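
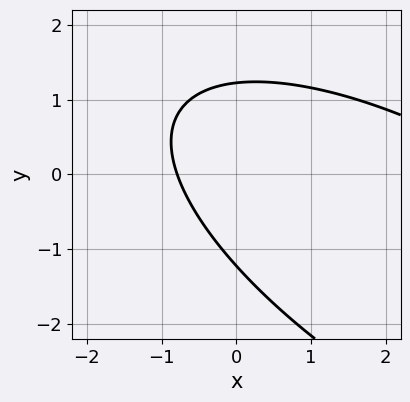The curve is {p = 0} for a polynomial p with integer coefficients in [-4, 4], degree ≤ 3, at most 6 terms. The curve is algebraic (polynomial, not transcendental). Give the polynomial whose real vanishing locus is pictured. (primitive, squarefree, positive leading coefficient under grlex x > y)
x^2 + 2*x*y + 2*y^2 - 3*x - 3

The degree is 2 — no degree-1 curve has this shape.
The integer polynomial consistent with all of this is the stated p.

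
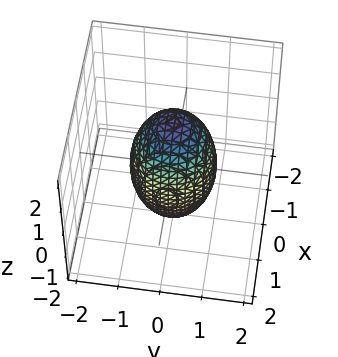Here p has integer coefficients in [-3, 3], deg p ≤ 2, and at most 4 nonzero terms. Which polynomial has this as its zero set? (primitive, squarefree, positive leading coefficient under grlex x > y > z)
3*x^2 + 3*y^2 + z^2 - 3

Degree: a closed, bounded, convex surface; a quadric, so deg p = 2.
Symmetries: mirror symmetry z ↦ −z ⇒ only even powers of z; rotational symmetry about the z-axis ⇒ p depends on x, y only through x² + y².
Against the integer gridlines: among the integer gridlines, it crosses the x-axis at x ∈ {-1, 1}; a circular section at z = 1 has radius between 0 and 1.
Together with the visible shape, these determine p as stated. Check: (0, -1, 0) on the y-axis lies on the surface, and p(0, -1, 0) = 0. ✓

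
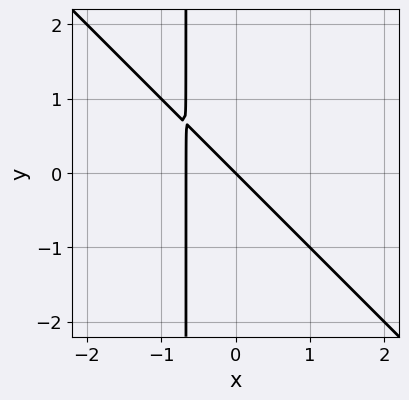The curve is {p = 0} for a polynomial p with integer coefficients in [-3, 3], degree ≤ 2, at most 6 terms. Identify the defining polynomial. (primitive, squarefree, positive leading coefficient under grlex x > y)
3*x^2 + 3*x*y + 2*x + 2*y

The degree is 2 — no degree-1 curve has this shape.
Reading off the gridlines: one y-axis crossing is at y = 0; it crosses the x-axis at the gridline x = 0.
These observations pin down the coefficients.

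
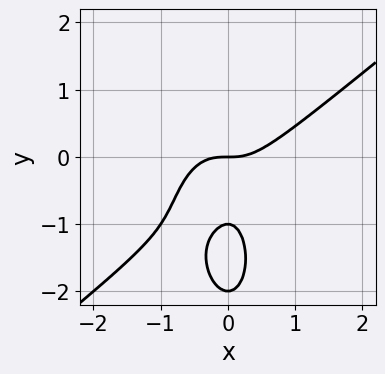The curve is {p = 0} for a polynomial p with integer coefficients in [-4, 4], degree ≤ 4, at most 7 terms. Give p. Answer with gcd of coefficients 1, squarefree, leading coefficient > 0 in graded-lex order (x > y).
(a) The degree is 3 — no degree-2 curve has this shape.
(b) From the visible intercepts: among the integer gridlines, it crosses the y-axis at y ∈ {-2, -1, 0}; it crosses the x-axis at the gridline x = 0.
(c) Assembling these constraints gives the stated polynomial.

3*x^3 - 3*x^2*y - y^3 - 3*y^2 - 2*y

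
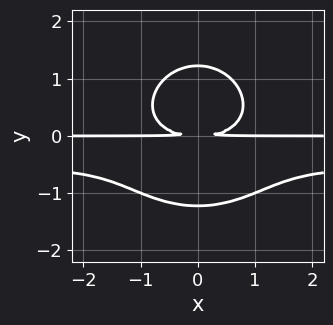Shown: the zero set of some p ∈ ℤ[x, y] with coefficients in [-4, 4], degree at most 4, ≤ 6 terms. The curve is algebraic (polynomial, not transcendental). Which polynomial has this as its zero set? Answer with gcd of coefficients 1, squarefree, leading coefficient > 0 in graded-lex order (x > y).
(a) Degree: a generic line meets the curve in up to 4 points, so deg p = 4.
(b) Symmetries: the x ↦ −x reflection is a symmetry, so x appears only in even powers.
(c) From the visible intercepts: the visible x-axis segment lies entirely on the curve.
(d) Putting this together gives p.

2*x^2*y^2 + 2*y^4 + x^2*y - 3*y^2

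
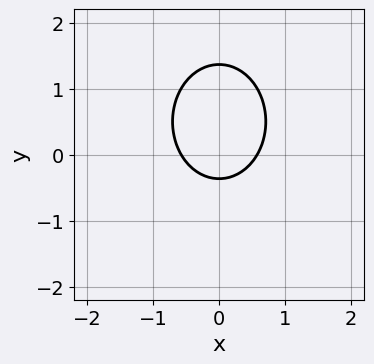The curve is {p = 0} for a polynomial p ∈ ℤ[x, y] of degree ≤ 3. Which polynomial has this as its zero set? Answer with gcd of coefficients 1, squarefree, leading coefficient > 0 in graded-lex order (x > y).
3*x^2 + 2*y^2 - 2*y - 1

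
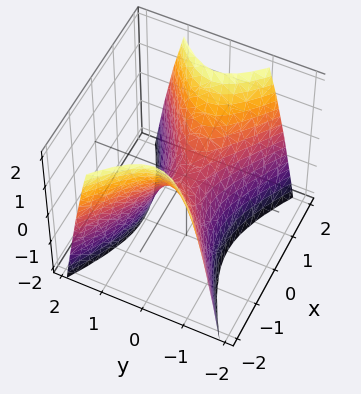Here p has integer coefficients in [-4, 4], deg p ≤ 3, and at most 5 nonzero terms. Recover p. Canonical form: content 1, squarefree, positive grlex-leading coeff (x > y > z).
First, the degree is 2 — a hyperbolic paraboloid; a quadric.
Next, symmetries: it's symmetric under x → −x, forcing even powers of x; mirror symmetry y ↦ −y ⇒ only even powers of y.
Next, observable constraints: it meets the y-axis at y = 0 (among the integer gridlines); one z-axis crossing is at z = 0; one x-axis crossing is at x = 0.
Finally, fitting integer coefficients to these (and the overall shape) gives p.

x^2 - 2*y^2 - z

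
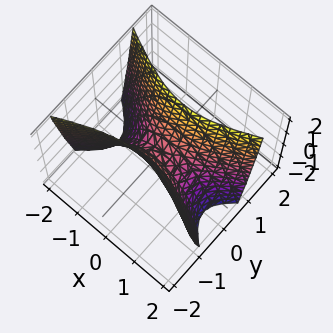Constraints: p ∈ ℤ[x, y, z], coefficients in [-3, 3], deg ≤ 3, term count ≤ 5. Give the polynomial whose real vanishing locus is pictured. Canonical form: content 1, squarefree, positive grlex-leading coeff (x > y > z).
x^2 - 3*y^2 + z

First, deg p = 2.
Next, symmetries: it's symmetric under y → −y, forcing even powers of y; the x ↦ −x reflection is a symmetry, so x appears only in even powers.
Next, from the visible intercepts: it crosses the y-axis at the gridline y = 0; it crosses the x-axis at the gridline x = 0; one z-axis crossing is at z = 0.
Finally, these observations pin down the coefficients.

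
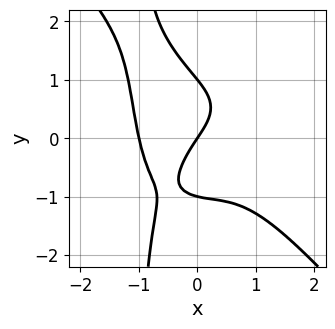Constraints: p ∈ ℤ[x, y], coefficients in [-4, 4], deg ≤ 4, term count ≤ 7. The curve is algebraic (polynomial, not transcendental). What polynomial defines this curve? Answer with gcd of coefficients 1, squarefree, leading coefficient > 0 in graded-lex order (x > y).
First, deg p = 4. A generic line meets the curve in up to 4 points.
Then, reading off the gridlines: among the integer gridlines, it crosses the y-axis at y ∈ {-1, 0, 1}; the x-axis gridline crossings are at x ∈ {-1, 0}.
Finally, putting this together gives p.

3*x^4 + 2*x*y^3 + 2*y^3 + 3*x - 2*y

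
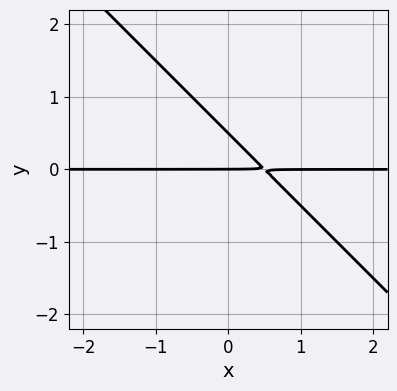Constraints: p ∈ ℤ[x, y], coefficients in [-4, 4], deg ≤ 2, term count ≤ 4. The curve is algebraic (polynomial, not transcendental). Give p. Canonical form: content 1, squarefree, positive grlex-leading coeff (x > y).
2*x*y + 2*y^2 - y

First, the degree is 2 — a generic line meets the curve in up to 2 points.
Then, observable constraints: it crosses the y-axis at the gridline y = 0; every point of the x-axis in the box is on the curve.
Finally, the integer polynomial consistent with all of this is the stated p.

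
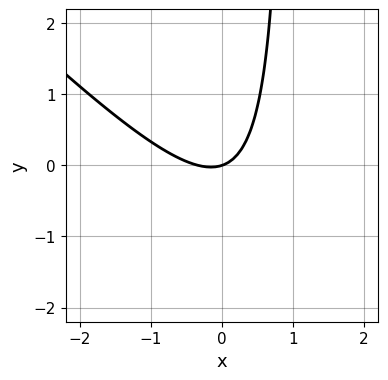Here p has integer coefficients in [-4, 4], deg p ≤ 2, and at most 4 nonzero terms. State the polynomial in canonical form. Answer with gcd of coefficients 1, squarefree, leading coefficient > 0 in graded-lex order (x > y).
3*x^2 + 3*x*y + x - 3*y

1. Degree: the shape is more complex than any degree-1 curve, so deg p = 2.
2. Checking where it meets the axes: one y-axis crossing is at y = 0; it meets the x-axis at x = 0 (among the integer gridlines).
3. Putting this together gives p.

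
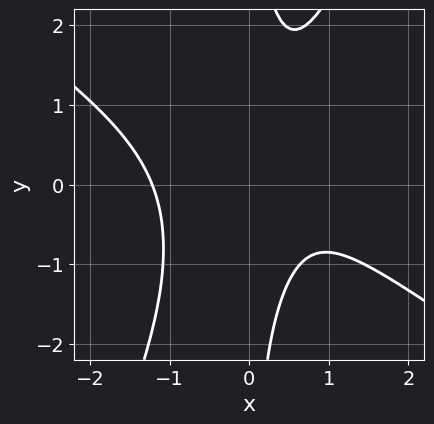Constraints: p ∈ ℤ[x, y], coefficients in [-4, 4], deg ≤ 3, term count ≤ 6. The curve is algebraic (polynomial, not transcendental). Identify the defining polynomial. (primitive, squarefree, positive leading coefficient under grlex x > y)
3*x^3 + 3*x^2*y - 2*x*y^2 - 2*x + 3

deg p = 3.
From the axis intercepts and sections: no y-intercept at any integer in the box.
Together with the visible shape, these determine p as stated.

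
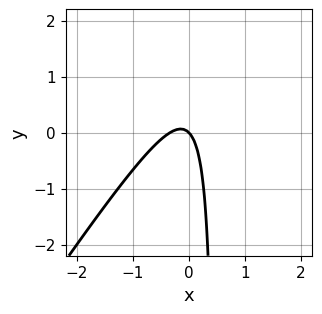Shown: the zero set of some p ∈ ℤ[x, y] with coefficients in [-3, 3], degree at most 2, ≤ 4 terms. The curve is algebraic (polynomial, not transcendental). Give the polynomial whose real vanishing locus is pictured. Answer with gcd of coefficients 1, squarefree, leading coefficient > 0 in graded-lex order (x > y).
First, the degree is 2 — a generic line meets the curve in up to 2 points.
Then, reading off the gridlines: it meets the y-axis at y = 0 (among the integer gridlines); one x-axis crossing is at x = 0.
Finally, matching integer coefficients to the picture gives p.

3*x^2 - 2*x*y + x + y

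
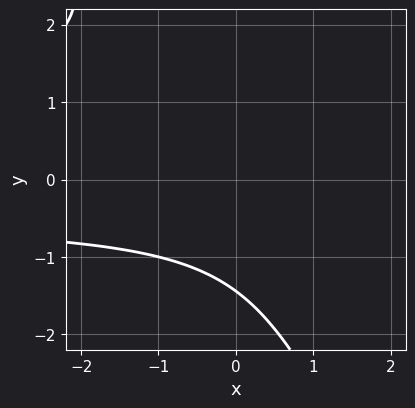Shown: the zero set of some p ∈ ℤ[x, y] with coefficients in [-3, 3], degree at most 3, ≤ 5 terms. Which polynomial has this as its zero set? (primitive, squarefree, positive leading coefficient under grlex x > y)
2*x*y^2 + y^3 - x*y - x + 3

1. The degree is 3 — a generic line meets the curve in up to 3 points.
2. Observable constraints: no x-intercept at any integer in the box.
3. Matching integer coefficients to the picture gives p.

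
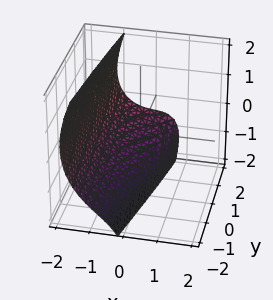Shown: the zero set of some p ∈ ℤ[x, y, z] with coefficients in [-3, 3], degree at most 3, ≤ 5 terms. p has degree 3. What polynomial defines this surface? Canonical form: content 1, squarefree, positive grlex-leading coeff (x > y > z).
x^3 + x*z^2 - y + 2*z + 3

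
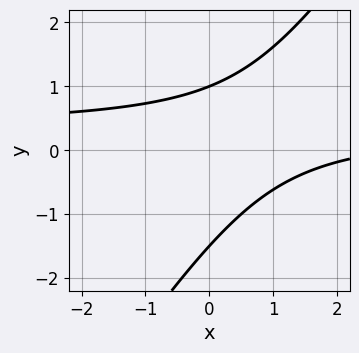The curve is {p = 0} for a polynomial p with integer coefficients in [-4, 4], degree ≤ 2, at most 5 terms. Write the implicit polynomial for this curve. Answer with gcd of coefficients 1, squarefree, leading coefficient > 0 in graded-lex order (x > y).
3*x*y - 2*y^2 - x - y + 3

Degree: a generic line meets the curve in up to 2 points, so deg p = 2.
Against the integer gridlines: it meets the y-axis at y = 1 (among the integer gridlines); no x-intercept at any integer in the box.
Together with the visible shape, these determine p as stated.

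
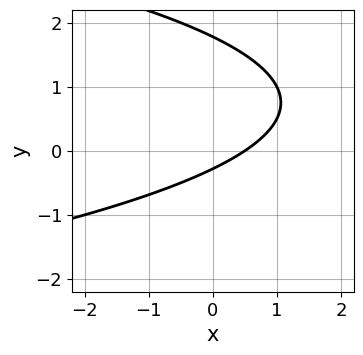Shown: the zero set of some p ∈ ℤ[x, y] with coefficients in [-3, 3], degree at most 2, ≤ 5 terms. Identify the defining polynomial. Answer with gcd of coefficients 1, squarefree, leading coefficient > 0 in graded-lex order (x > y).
2*y^2 + 2*x - 3*y - 1

The degree is 2 — no degree-1 curve has this shape.
Putting this together gives p.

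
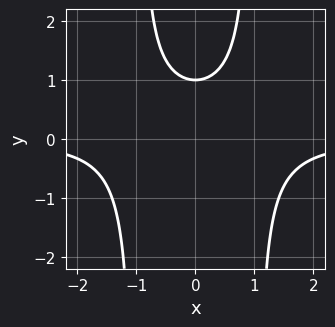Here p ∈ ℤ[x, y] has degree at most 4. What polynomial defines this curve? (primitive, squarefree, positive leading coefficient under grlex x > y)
x^2*y - y + 1

First, the degree is 3 — a generic line meets the curve in up to 3 points.
Then, symmetries: mirror symmetry x ↦ −x ⇒ only even powers of x.
Next, reading off the gridlines: the curve avoids every integer x-axis point in the box; it crosses the y-axis at the gridline y = 1.
Finally, together with the visible shape, these determine p as stated.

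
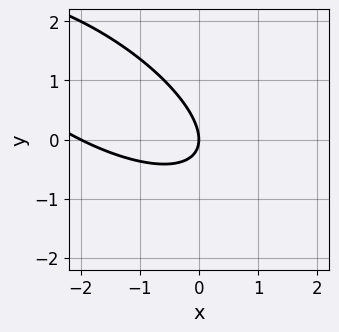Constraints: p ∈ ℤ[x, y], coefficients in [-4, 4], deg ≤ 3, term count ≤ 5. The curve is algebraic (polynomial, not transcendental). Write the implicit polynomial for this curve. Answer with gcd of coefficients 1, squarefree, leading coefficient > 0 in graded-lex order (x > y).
First, the degree is 2 — no degree-1 curve has this shape.
Next, observable constraints: among the integer gridlines, it crosses the x-axis at x ∈ {-2, 0}; it meets the y-axis at y = 0 (among the integer gridlines).
Finally, matching integer coefficients to the picture gives p.

x^2 + 2*x*y + 2*y^2 + 2*x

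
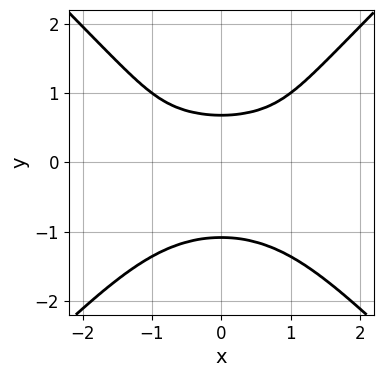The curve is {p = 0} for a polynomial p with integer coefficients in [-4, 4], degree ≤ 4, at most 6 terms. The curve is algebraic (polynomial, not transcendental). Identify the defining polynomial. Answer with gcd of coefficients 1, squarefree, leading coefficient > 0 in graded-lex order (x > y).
3*x^2*y^2 - 3*y^4 - 2*y + 2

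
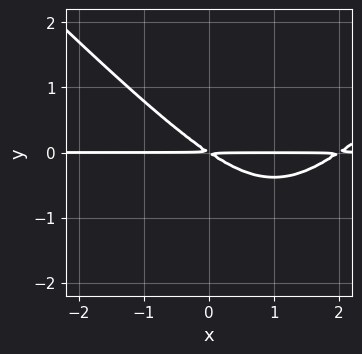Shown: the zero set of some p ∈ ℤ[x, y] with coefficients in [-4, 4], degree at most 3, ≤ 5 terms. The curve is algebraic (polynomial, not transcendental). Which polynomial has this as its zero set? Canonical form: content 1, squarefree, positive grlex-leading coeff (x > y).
First, degree: a generic line meets the curve in up to 3 points, so deg p = 3.
Next, reading off the gridlines: the visible x-axis segment lies entirely on the curve.
Finally, solving for integer coefficients yields p as stated.

x^2*y - y^3 - 2*x*y - 3*y^2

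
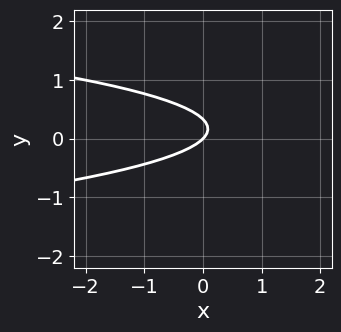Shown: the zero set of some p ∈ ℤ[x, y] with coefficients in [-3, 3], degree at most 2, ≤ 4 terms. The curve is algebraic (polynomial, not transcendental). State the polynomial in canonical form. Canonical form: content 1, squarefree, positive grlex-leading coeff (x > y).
3*y^2 + x - y

Degree: the shape is more complex than any degree-1 curve, so deg p = 2.
Reading off the gridlines: one y-axis crossing is at y = 0; one x-axis crossing is at x = 0.
Together with the visible shape, these determine p as stated.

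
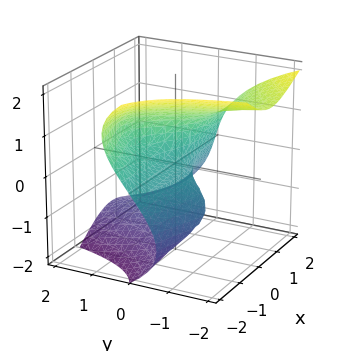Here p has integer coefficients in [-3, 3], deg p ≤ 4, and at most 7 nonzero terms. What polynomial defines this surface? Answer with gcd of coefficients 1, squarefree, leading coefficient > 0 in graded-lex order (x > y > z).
2*x^2*y + 2*z^3 + 3*x*z + 2*y - 3*z

First, deg p = 3. No degree-2 surface has this shape.
Next, checking where it meets the axes: it meets the z-axis at z = 0 (among the integer gridlines); the visible x-axis segment lies entirely on the surface; it crosses the y-axis at the gridline y = 0.
Finally, these observations pin down the coefficients.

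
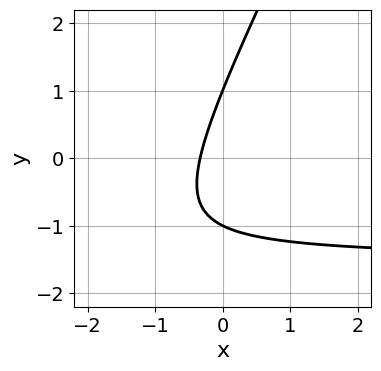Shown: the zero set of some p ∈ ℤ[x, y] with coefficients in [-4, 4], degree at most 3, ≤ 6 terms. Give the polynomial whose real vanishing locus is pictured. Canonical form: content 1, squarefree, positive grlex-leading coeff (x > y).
First, the degree is 2 — a generic line meets the curve in up to 2 points.
Then, against the integer gridlines: among the integer gridlines, it crosses the y-axis at y ∈ {-1, 1}.
Finally, the integer polynomial consistent with all of this is the stated p.

2*x*y - y^2 + 3*x + 1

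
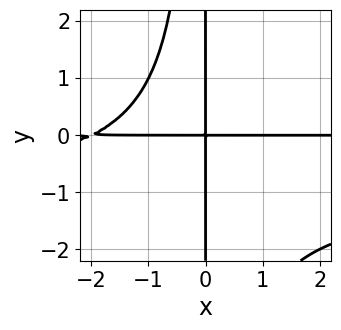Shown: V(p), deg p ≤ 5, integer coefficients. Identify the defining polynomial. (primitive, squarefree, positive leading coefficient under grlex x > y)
x^2*y^2 + x^2*y + 2*x*y

(a) The degree is 4 — no degree-3 curve has this shape.
(b) From the visible intercepts: every point of the y-axis in the box is on the curve; every point of the x-axis in the box is on the curve.
(c) The integer polynomial consistent with all of this is the stated p.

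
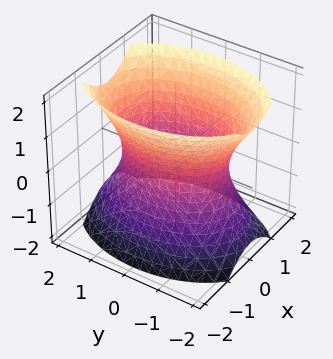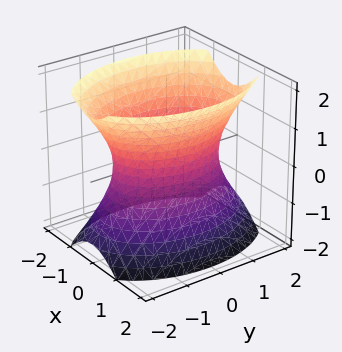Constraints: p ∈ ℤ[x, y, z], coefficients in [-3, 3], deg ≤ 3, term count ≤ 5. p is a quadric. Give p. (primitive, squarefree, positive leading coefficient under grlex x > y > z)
First, deg p = 2. One connected sheet with a waist; a quadric.
Next, symmetries: it's symmetric under y → −y, forcing even powers of y; mirror symmetry z ↦ −z ⇒ only even powers of z; mirror symmetry x ↦ −x ⇒ only even powers of x.
Then, observable constraints: the surface avoids every integer z-axis point in the box; the x-axis gridline crossings are at x ∈ {-1, 1}.
Finally, solving for integer coefficients yields p as stated.

2*x^2 + y^2 - z^2 - 2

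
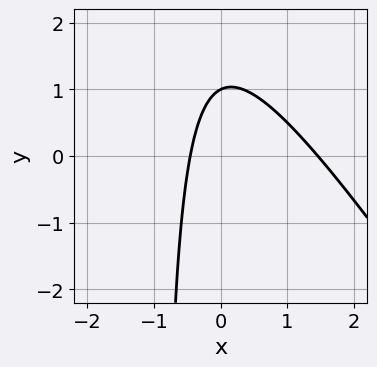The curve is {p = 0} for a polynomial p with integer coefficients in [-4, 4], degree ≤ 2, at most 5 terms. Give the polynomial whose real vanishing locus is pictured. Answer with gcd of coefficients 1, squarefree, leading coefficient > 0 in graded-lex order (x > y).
3*x^2 + 2*x*y - 3*x + 2*y - 2

First, the degree is 2 — the shape is more complex than any degree-1 curve.
Next, against the integer gridlines: it meets the y-axis at y = 1 (among the integer gridlines).
Finally, together with the visible shape, these determine p as stated.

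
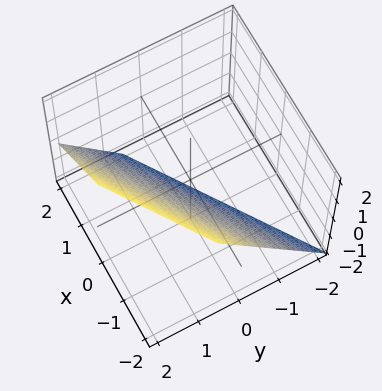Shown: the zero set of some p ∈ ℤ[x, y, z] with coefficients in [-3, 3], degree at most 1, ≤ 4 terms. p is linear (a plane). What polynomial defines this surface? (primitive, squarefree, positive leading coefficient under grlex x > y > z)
2*x - 3*y + 2*z + 2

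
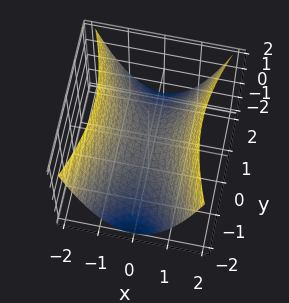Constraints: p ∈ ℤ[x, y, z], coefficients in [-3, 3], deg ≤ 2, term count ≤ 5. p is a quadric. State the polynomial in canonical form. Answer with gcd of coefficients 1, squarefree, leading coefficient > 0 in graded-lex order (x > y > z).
First, deg p = 2.
Next, symmetries: the x ↦ −x reflection is a symmetry, so x appears only in even powers; mirror symmetry y ↦ −y ⇒ only even powers of y.
Then, from the axis intercepts and sections: one z-axis crossing is at z = 0; it meets the x-axis at x = 0 (among the integer gridlines); one y-axis crossing is at y = 0.
Finally, putting this together gives p.

3*x^2 - y^2 - 3*z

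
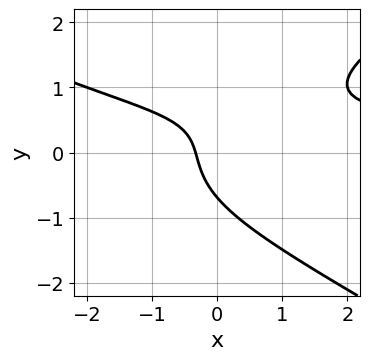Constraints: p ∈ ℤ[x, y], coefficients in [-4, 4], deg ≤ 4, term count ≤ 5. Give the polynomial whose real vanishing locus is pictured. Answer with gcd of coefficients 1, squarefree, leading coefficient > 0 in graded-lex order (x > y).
Degree: a generic line meets the curve in up to 3 points, so deg p = 3.
Solving for integer coefficients yields p as stated.

x^2*y - 3*y^3 + 3*x*y - 3*x - 1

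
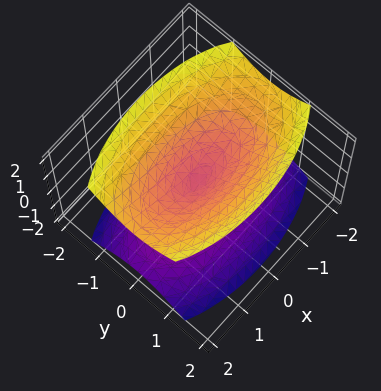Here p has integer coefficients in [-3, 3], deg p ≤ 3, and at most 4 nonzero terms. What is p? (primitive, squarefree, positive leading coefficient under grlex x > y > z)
First, the picture has 2 separate pieces. Treating them together as one polynomial.
Next, degree: two nappes meeting at a single point; a quadric, so deg p = 2.
Then, symmetries: the z ↦ −z reflection is a symmetry, so z appears only in even powers; the y ↦ −y reflection is a symmetry, so y appears only in even powers; it's symmetric under x → −x, forcing even powers of x.
Next, observable constraints: it meets the z-axis at z = 0 (among the integer gridlines); it crosses the y-axis at the gridline y = 0; one x-axis crossing is at x = 0.
Finally, together with the visible shape, these determine p as stated.

x^2 + 3*y^2 - 2*z^2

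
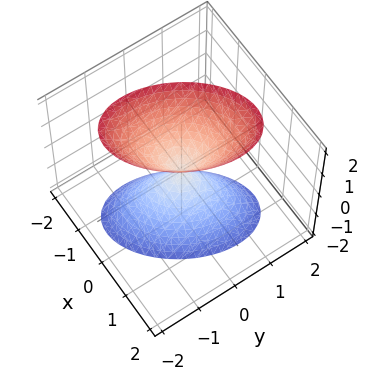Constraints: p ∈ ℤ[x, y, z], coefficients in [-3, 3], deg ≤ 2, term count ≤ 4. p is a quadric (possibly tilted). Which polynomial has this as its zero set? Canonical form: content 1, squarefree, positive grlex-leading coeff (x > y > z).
There are 2 components. They look like related sheets of one shape, so recover p as a whole.
The degree is 2 — a generic line meets the surface in up to 2 points.
From the axis intercepts and sections: one y-axis crossing is at y = 0; it meets the x-axis at x = 0 (among the integer gridlines); it meets the z-axis at z = 0 (among the integer gridlines).
These observations pin down the coefficients.

3*x^2 - 2*x*y + 2*y^2 - z^2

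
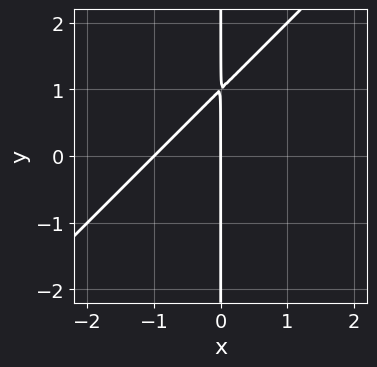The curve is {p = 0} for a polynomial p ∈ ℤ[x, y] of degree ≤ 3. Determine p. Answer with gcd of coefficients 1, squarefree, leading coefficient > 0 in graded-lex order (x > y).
1. The degree is 2 — no degree-1 curve has this shape.
2. Observable constraints: the visible y-axis segment lies entirely on the curve; among the integer gridlines, it crosses the x-axis at x ∈ {-1, 0}.
3. Assembling these constraints gives the stated polynomial.

x^2 - x*y + x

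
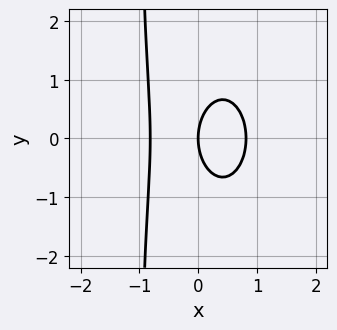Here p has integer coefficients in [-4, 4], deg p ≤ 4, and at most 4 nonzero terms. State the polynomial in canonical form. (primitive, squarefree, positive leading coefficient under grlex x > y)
3*x^3 + x*y^2 + y^2 - 2*x

First, the degree is 3 — a generic line meets the curve in up to 3 points.
Then, symmetries: it's symmetric under y → −y, forcing even powers of y.
Then, against the integer gridlines: it meets the x-axis at x = 0 (among the integer gridlines); it crosses the y-axis at the gridline y = 0.
Finally, these observations pin down the coefficients.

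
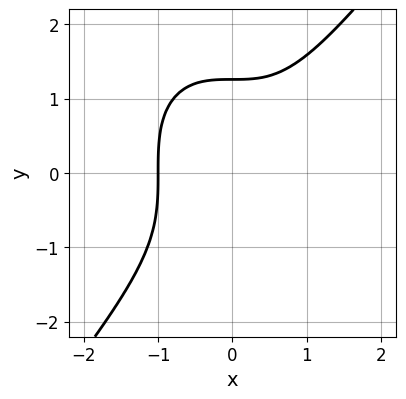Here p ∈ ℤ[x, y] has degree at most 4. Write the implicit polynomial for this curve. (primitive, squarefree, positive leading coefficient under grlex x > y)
Degree: the shape is more complex than any degree-2 curve, so deg p = 3.
Observable constraints: one x-axis crossing is at x = -1.
Solving for integer coefficients yields p as stated.

2*x^3 - y^3 + 2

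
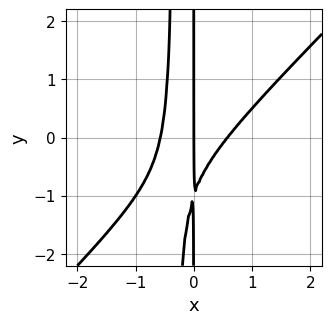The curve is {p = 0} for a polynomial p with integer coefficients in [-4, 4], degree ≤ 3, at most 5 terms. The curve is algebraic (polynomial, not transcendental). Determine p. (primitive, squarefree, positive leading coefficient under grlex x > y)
First, deg p = 3.
Then, observable constraints: it crosses the x-axis at the gridline x = 0; every point of the y-axis in the box is on the curve.
Finally, matching integer coefficients to the picture gives p.

3*x^3 - 3*x^2*y - x*y - x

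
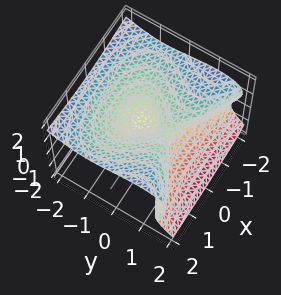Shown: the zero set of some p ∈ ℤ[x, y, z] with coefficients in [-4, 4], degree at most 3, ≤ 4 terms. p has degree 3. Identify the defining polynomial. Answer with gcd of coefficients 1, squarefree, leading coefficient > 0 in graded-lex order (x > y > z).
y^3 + 3*z^3 - x^2 - 2*y*z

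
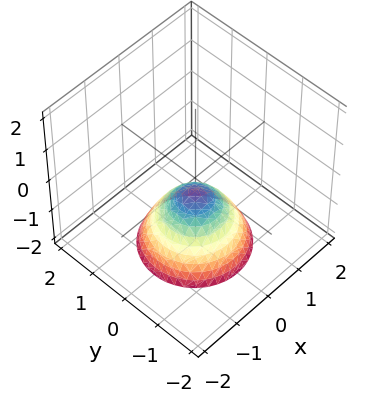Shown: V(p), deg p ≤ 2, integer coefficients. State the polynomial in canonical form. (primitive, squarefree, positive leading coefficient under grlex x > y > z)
Degree: the shape is more complex than any degree-1 surface, so deg p = 2.
By symmetry, the z-axis is an axis of rotation, so x and y enter only as x² + y².
Checking where it meets the axes: no y-intercept at any integer in the box; it misses every integer gridline on the x-axis.
Together with the visible shape, these determine p as stated.

2*x^2 + 2*y^2 + 2*z + 1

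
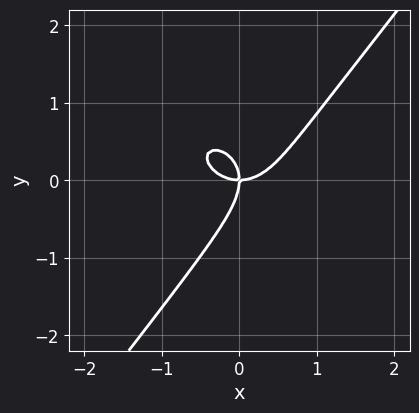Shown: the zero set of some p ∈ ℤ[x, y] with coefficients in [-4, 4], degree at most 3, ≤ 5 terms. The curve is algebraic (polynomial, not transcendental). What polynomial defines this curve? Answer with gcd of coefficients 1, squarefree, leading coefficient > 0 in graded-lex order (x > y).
The degree is 3 — the shape is more complex than any degree-2 curve.
Against the integer gridlines: one y-axis crossing is at y = 0; it crosses the x-axis at the gridline x = 0.
Together with the visible shape, these determine p as stated.

3*x^3 + 2*x*y^2 - 3*y^3 - 3*x*y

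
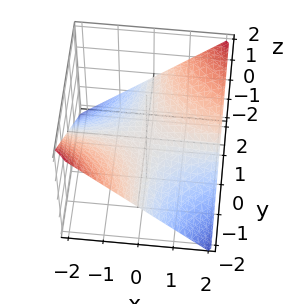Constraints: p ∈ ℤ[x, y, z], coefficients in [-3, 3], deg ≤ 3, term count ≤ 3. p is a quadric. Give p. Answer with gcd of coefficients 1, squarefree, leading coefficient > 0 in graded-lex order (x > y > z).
x*y - 2*z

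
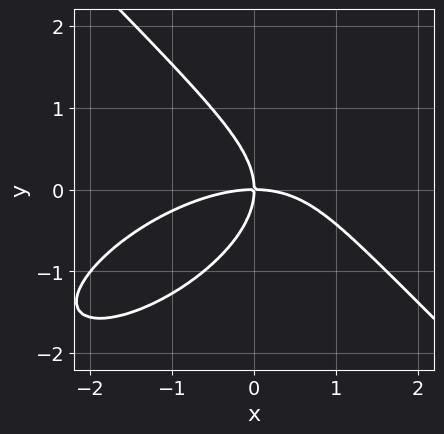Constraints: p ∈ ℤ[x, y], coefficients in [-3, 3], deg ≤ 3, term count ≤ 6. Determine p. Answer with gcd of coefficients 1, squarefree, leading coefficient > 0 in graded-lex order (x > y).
x^3 - x^2*y + 2*y^3 + 3*x*y

First, the degree is 3 — the shape is more complex than any degree-2 curve.
Then, observable constraints: it meets the x-axis at x = 0 (among the integer gridlines); it meets the y-axis at y = 0 (among the integer gridlines).
Finally, the integer polynomial consistent with all of this is the stated p.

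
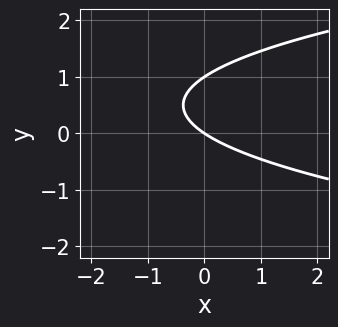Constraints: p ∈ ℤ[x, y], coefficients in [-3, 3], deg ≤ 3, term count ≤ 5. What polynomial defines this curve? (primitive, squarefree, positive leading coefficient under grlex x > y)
3*y^2 - 2*x - 3*y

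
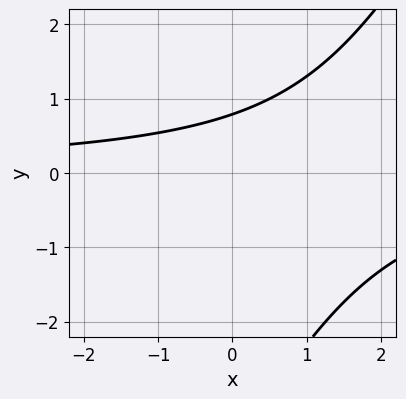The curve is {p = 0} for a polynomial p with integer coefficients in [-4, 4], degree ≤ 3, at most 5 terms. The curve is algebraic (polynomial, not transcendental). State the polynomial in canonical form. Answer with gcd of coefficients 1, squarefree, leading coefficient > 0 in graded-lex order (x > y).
2*x*y - y^2 - 3*y + 3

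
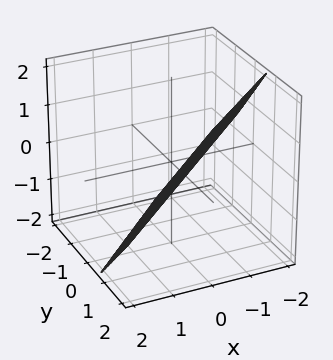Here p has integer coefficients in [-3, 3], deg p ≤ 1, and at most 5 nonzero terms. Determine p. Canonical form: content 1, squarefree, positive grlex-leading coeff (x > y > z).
deg p = 1.
The integer polynomial consistent with all of this is the stated p.

3*x - 3*y + 3*z + 2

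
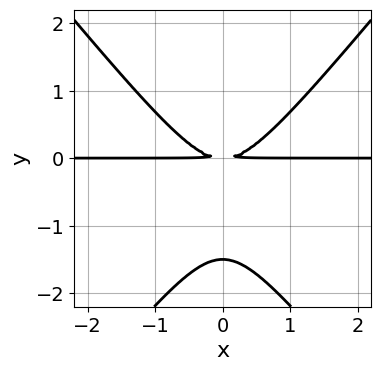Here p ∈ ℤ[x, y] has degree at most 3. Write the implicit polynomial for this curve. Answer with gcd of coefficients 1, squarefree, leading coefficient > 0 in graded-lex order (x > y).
3*x^2*y - 2*y^3 - 3*y^2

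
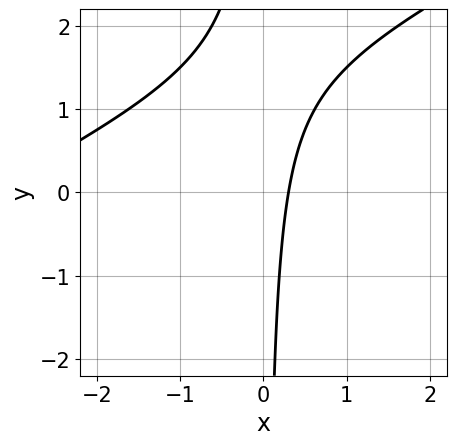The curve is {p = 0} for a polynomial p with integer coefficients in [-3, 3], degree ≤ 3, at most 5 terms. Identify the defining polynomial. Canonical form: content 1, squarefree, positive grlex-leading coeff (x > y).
x^2 - 2*x*y + 3*x - 1

1. deg p = 2.
2. Observable constraints: the curve avoids every integer y-axis point in the box.
3. Putting this together gives p.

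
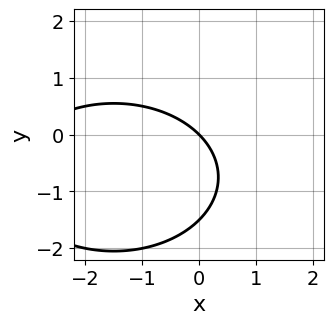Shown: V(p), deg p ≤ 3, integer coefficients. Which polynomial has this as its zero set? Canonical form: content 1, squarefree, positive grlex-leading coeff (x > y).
x^2 + 2*y^2 + 3*x + 3*y

1. deg p = 2.
2. Reading off the gridlines: it crosses the x-axis at the gridline x = 0; it meets the y-axis at y = 0 (among the integer gridlines).
3. The integer polynomial consistent with all of this is the stated p.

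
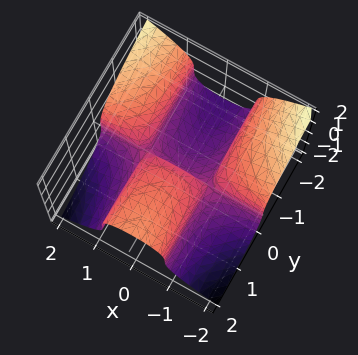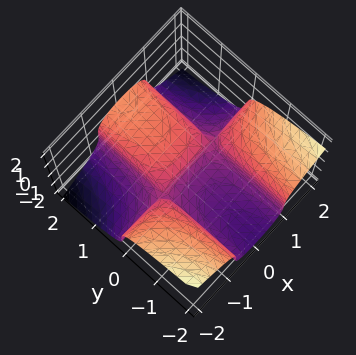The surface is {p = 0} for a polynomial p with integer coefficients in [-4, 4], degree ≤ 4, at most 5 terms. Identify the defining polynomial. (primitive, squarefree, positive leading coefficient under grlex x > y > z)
3*x^2*y + 3*z^3 - 2*y

First, deg p = 3. The shape is more complex than any degree-2 surface.
Then, checking where it meets the axes: it meets the z-axis at z = 0 (among the integer gridlines); it crosses the y-axis at the gridline y = 0; every point of the x-axis in the box is on the surface.
Finally, assembling these constraints gives the stated polynomial.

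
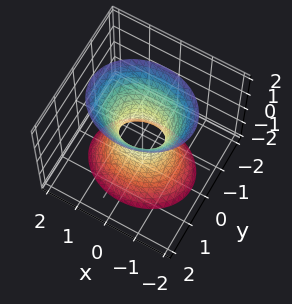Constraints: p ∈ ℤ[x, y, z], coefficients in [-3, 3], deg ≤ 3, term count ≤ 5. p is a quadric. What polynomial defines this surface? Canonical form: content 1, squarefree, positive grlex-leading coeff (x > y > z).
1. Degree: an hourglass — one-sheet hyperboloid; a quadric, so deg p = 2.
2. Symmetries: it's symmetric under x → −x, forcing even powers of x; the y ↦ −y reflection is a symmetry, so y appears only in even powers; it's symmetric under z → −z, forcing even powers of z.
3. From the axis intercepts and sections: the surface avoids every integer z-axis point in the box.
4. These observations pin down the coefficients.

2*x^2 + 3*y^2 - z^2 - 1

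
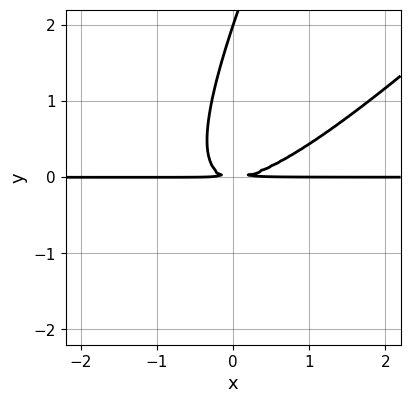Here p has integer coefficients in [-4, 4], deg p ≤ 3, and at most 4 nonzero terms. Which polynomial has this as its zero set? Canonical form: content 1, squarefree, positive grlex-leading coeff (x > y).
2*x^2*y - 3*x*y^2 + y^3 - 2*y^2

1. Degree: the shape is more complex than any degree-2 curve, so deg p = 3.
2. Against the integer gridlines: every point of the x-axis in the box is on the curve; one y-axis crossing is at y = 2.
3. Together with the visible shape, these determine p as stated.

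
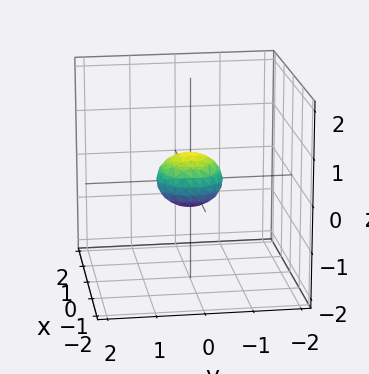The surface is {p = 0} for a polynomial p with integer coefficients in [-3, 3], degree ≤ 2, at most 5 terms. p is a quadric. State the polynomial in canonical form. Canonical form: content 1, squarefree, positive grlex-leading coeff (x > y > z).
1. The degree is 2 — a closed, bounded, convex surface; a quadric.
2. Symmetries: mirror symmetry z ↦ −z ⇒ only even powers of z; rotational symmetry about the z-axis ⇒ p depends on x, y only through x² + y².
3. Checking where it meets the axes: a circular section at z = 0 has radius between 0 and 1.
4. These observations pin down the coefficients.

2*x^2 + 2*y^2 + 3*z^2 - 1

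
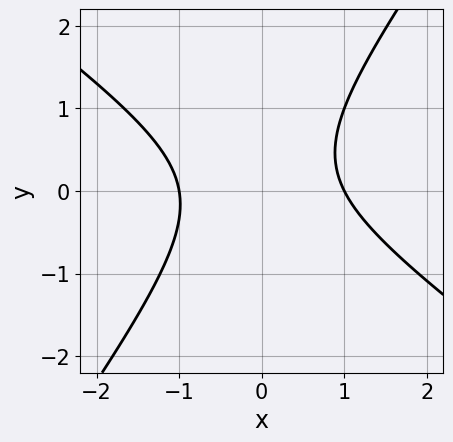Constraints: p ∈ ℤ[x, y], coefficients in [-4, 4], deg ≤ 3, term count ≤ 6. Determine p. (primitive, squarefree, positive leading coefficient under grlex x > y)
deg p = 2. No degree-1 curve has this shape.
Checking where it meets the axes: the x-axis gridline crossings are at x ∈ {-1, 1}; the curve avoids every integer y-axis point in the box.
The integer polynomial consistent with all of this is the stated p.

3*x^2 + 2*x*y - 3*y^2 + y - 3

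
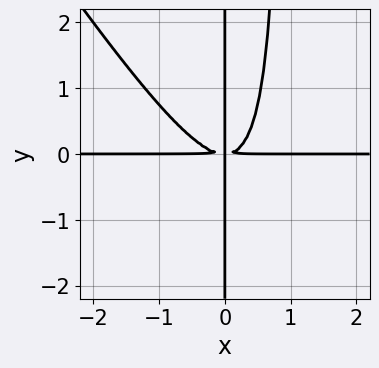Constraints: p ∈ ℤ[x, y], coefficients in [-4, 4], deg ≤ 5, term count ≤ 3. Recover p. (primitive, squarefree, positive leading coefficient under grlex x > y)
deg p = 4.
Observable constraints: every point of the y-axis in the box is on the curve; the visible x-axis segment lies entirely on the curve.
Assembling these constraints gives the stated polynomial.

3*x^3*y + 2*x^2*y^2 - 2*x*y^2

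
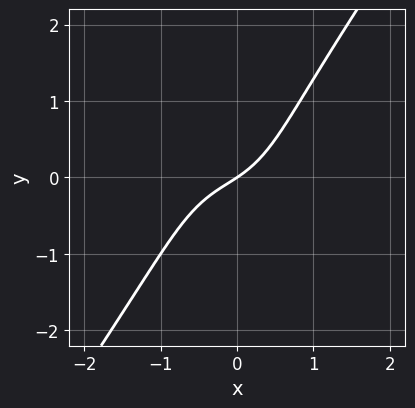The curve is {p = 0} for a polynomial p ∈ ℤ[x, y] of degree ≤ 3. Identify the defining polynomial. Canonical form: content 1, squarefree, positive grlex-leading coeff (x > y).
First, degree: a generic line meets the curve in up to 3 points, so deg p = 3.
Then, from the visible intercepts: one y-axis crossing is at y = 0; one x-axis crossing is at x = 0.
Finally, putting this together gives p.

3*x^3 - y^3 + x^2 + 2*x - 3*y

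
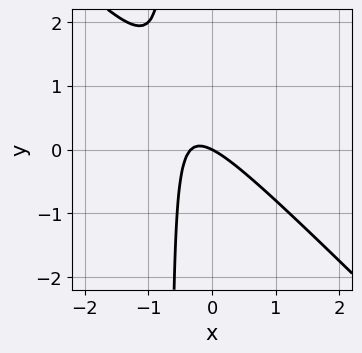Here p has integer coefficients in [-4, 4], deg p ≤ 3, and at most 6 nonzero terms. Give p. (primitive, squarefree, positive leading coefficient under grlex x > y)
1. deg p = 2. The shape is more complex than any degree-1 curve.
2. From the axis intercepts and sections: it meets the x-axis at x = 0 (among the integer gridlines); it meets the y-axis at y = 0 (among the integer gridlines).
3. Assembling these constraints gives the stated polynomial.

3*x^2 + 3*x*y + x + 2*y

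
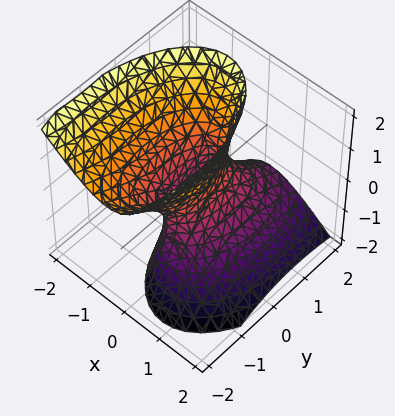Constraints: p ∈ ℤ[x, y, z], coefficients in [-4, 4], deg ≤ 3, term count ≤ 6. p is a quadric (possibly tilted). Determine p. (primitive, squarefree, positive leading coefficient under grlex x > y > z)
(a) The degree is 2 — no degree-1 surface has this shape.
(b) From the axis intercepts and sections: the surface avoids every integer z-axis point in the box; among the integer gridlines, it crosses the y-axis at y ∈ {-1, 1}.
(c) Assembling these constraints gives the stated polynomial.

3*x^2 + 2*x*z + y^2 + y*z - z^2 - 1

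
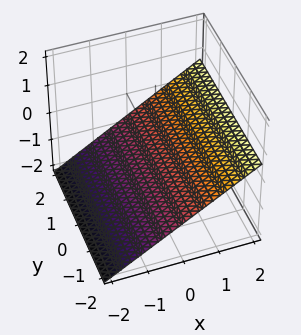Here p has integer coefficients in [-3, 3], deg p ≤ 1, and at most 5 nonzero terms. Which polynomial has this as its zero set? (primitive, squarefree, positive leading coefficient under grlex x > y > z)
2*x - 3*z - 2

The degree is 1 — the surface is flat (a plane).
Checking where it meets the axes: one x-axis crossing is at x = 1; it misses every integer gridline on the y-axis.
Matching integer coefficients to the picture gives p.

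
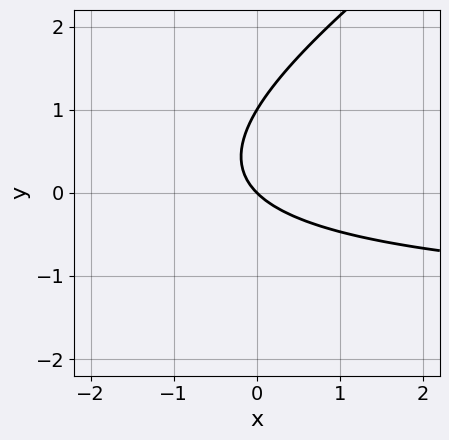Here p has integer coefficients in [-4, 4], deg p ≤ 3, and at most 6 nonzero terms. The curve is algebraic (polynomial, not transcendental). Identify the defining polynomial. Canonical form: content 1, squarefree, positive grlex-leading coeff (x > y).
2*x*y - 3*y^2 + 3*x + 3*y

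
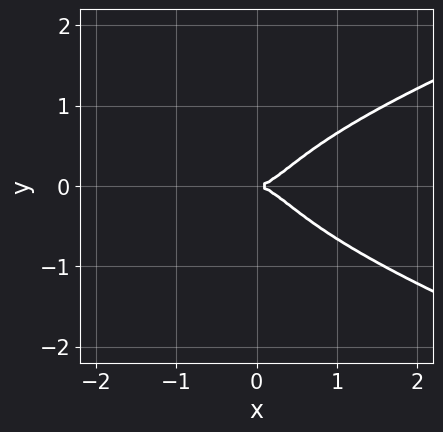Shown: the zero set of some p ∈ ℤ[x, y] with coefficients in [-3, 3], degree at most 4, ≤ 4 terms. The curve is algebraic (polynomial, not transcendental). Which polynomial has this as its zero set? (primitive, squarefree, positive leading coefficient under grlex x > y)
3*y^4 - x^3 + y^2

(a) Degree: no degree-3 curve has this shape, so deg p = 4.
(b) Symmetries: it's symmetric under y → −y, forcing even powers of y.
(c) Observable constraints: it crosses the y-axis at the gridline y = 0; one x-axis crossing is at x = 0.
(d) Matching integer coefficients to the picture gives p.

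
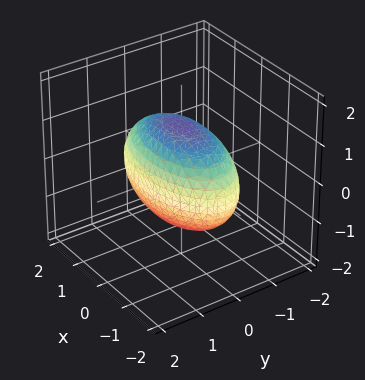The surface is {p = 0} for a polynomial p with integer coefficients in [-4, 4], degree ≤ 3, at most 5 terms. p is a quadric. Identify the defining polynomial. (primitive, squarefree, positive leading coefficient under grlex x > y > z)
x^2 + 3*y^2 + 2*z^2 - 3

1. deg p = 2. Bounded and convex; a quadric.
2. Symmetries: it's symmetric under y → −y, forcing even powers of y; mirror symmetry x ↦ −x ⇒ only even powers of x; mirror symmetry z ↦ −z ⇒ only even powers of z.
3. Reading off the gridlines: the y-axis gridline crossings are at y ∈ {-1, 1}.
4. Putting this together gives p.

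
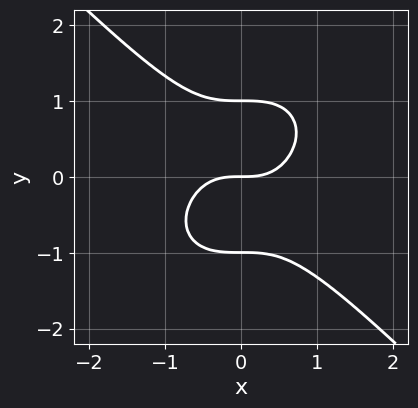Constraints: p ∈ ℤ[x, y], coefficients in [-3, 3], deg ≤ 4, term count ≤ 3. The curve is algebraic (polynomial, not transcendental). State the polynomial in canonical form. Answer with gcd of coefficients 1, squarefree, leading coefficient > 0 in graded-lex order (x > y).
x^3 + y^3 - y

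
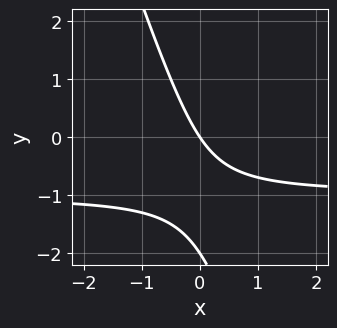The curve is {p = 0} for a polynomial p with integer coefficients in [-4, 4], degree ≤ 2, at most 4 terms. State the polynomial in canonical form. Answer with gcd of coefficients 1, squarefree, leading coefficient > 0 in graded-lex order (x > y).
3*x*y + y^2 + 3*x + 2*y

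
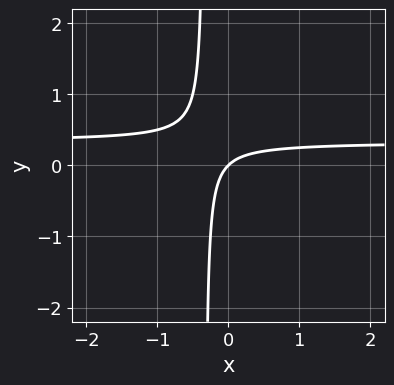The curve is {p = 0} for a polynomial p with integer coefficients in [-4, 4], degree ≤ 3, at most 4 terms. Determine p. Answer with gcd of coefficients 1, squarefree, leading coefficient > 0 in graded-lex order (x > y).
3*x*y - x + y

First, deg p = 2. The shape is more complex than any degree-1 curve.
Next, reading off the gridlines: it meets the y-axis at y = 0 (among the integer gridlines); it meets the x-axis at x = 0 (among the integer gridlines).
Finally, fitting integer coefficients to these (and the overall shape) gives p.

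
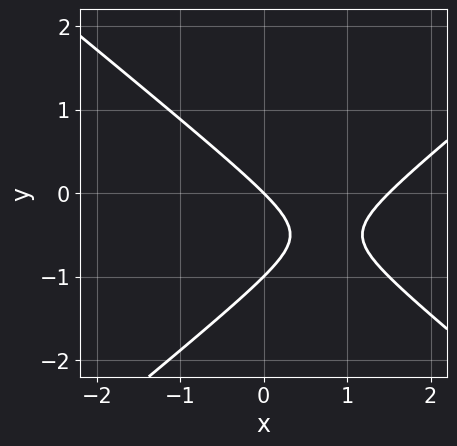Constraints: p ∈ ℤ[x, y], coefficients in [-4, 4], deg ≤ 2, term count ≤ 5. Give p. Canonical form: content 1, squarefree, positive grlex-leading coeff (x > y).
2*x^2 - 3*y^2 - 3*x - 3*y

First, the degree is 2 — the shape is more complex than any degree-1 curve.
Next, against the integer gridlines: the y-axis gridline crossings are at y ∈ {-1, 0}; it meets the x-axis at x = 0 (among the integer gridlines).
Finally, solving for integer coefficients yields p as stated.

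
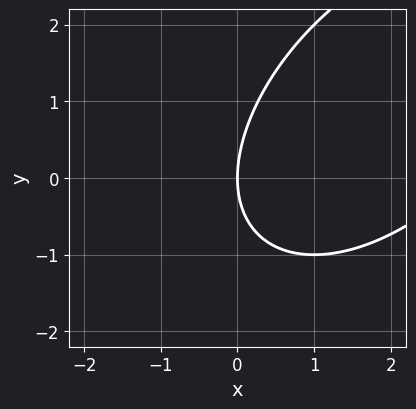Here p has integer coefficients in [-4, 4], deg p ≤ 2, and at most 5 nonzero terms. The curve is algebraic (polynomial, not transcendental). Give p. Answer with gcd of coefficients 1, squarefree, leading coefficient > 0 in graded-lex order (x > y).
The degree is 2 — no degree-1 curve has this shape.
Observable constraints: it meets the y-axis at y = 0 (among the integer gridlines); it crosses the x-axis at the gridline x = 0.
The integer polynomial consistent with all of this is the stated p.

x^2 - x*y + y^2 - 3*x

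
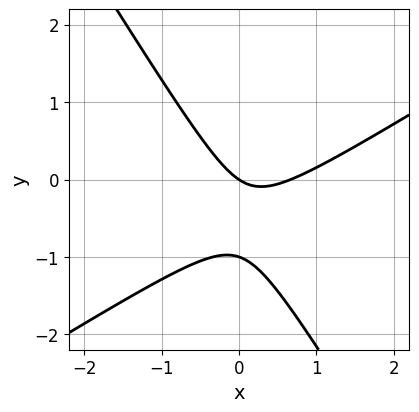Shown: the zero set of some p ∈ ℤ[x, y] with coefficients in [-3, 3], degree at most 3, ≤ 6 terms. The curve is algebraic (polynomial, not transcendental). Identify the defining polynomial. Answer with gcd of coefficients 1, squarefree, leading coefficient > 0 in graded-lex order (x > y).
3*x^2 - 3*x*y - 3*y^2 - 2*x - 3*y

1. Degree: the shape is more complex than any degree-1 curve, so deg p = 2.
2. Reading off the gridlines: it meets the x-axis at x = 0 (among the integer gridlines); the y-axis gridline crossings are at y ∈ {-1, 0}.
3. Solving for integer coefficients yields p as stated.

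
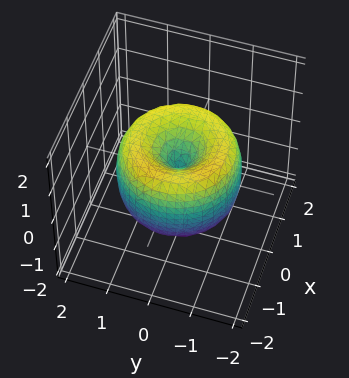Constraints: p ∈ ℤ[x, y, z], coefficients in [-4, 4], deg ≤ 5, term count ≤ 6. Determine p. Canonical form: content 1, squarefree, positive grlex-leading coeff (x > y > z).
1. The degree is 4 — a generic line meets the surface in up to 4 points.
2. Symmetry: the z-axis is an axis of rotation, so x and y enter only as x² + y².
3. Reading off the gridlines: it crosses the z-axis at the gridline z = 0; a circular section at z = 1 has radius exactly 1; it meets the x-axis at x = 0 (among the integer gridlines).
4. Together with the visible shape, these determine p as stated.

x^4 + 2*x^2*y^2 + y^4 - 2*x^2 - 2*y^2 + z^2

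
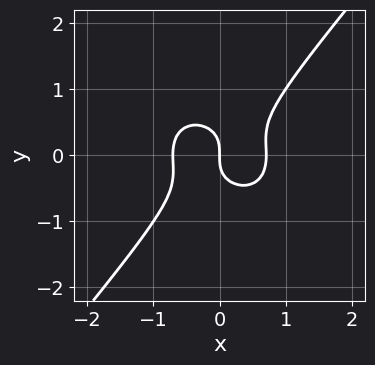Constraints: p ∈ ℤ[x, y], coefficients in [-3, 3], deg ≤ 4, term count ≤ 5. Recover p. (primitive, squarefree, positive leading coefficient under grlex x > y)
2*x^3 + x*y^2 - 2*y^3 - x

The degree is 3 — the shape is more complex than any degree-2 curve.
From the axis intercepts and sections: one x-axis crossing is at x = 0; it meets the y-axis at y = 0 (among the integer gridlines).
Fitting integer coefficients to these (and the overall shape) gives p.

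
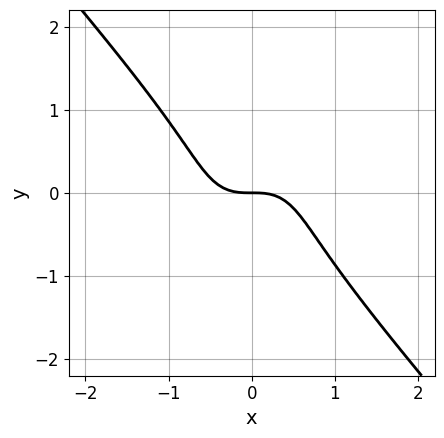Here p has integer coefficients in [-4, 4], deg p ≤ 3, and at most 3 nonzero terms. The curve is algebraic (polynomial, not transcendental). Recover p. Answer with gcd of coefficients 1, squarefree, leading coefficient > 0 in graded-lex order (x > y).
(a) The degree is 3 — a generic line meets the curve in up to 3 points.
(b) Observable constraints: one x-axis crossing is at x = 0; it crosses the y-axis at the gridline y = 0.
(c) These observations pin down the coefficients.

3*x^3 + 2*y^3 + 2*y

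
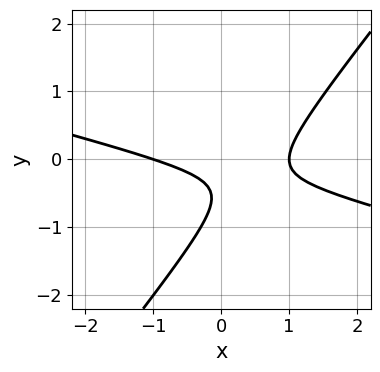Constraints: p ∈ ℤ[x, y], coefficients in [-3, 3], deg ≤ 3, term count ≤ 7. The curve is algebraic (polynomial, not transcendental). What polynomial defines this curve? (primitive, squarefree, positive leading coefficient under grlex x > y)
x^2 + 3*x*y - 3*y^2 - 3*y - 1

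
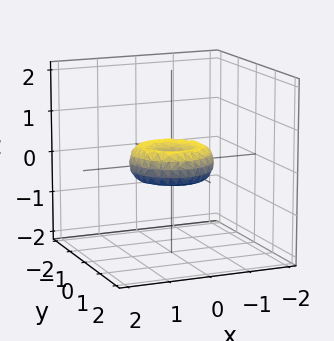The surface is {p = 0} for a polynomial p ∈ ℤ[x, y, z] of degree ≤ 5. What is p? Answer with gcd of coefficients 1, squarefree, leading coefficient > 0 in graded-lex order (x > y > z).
Degree: no degree-3 surface has this shape, so deg p = 4.
Symmetry: the surface is invariant under rotation about z: p = q(x² + y², z).
Checking where it meets the axes: a circular section at z = 0 has radius exactly 1; it crosses the z-axis at the gridline z = 0; the y-axis gridline crossings are at y ∈ {-1, 0, 1}.
Matching integer coefficients to the picture gives p. Check: (1, 0, 0) on the x-axis lies on the surface, and p(1, 0, 0) = 0. ✓

2*x^4 + 4*x^2*y^2 + 2*y^4 - 2*x^2 - 2*y^2 + 3*z^2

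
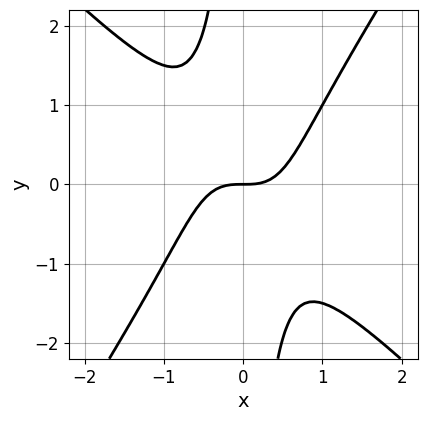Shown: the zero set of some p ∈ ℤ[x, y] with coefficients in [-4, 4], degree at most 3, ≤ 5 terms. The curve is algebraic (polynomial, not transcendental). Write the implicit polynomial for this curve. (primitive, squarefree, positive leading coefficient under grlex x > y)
3*x^3 + x^2*y - 2*x*y^2 - 2*y

First, the degree is 3 — a generic line meets the curve in up to 3 points.
Then, from the visible intercepts: it crosses the y-axis at the gridline y = 0; it crosses the x-axis at the gridline x = 0.
Finally, putting this together gives p.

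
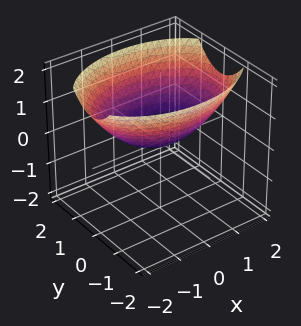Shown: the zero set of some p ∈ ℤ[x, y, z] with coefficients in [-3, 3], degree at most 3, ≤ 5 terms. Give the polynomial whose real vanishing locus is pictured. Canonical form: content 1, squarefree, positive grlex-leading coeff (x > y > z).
1. deg p = 2. A paraboloid; a quadric.
2. Symmetries: the x ↦ −x reflection is a symmetry, so x appears only in even powers; the y ↦ −y reflection is a symmetry, so y appears only in even powers.
3. Observable constraints: one z-axis crossing is at z = 0; one x-axis crossing is at x = 0; it meets the y-axis at y = 0 (among the integer gridlines).
4. Matching integer coefficients to the picture gives p.

x^2 + 2*y^2 - 3*z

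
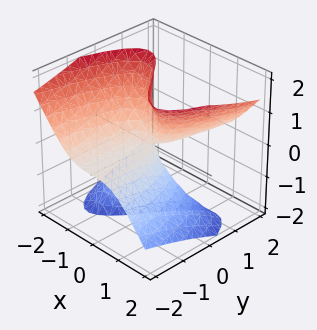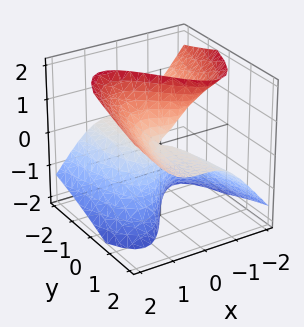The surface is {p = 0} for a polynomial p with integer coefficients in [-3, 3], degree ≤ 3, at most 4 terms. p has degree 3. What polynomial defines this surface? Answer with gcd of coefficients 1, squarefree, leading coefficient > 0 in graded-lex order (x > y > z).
2*x^3 - 2*x*z^2 - 3*y*z

deg p = 3.
From the visible intercepts: it meets the x-axis at x = 0 (among the integer gridlines); every point of the y-axis in the box is on the surface.
Together with the visible shape, these determine p as stated.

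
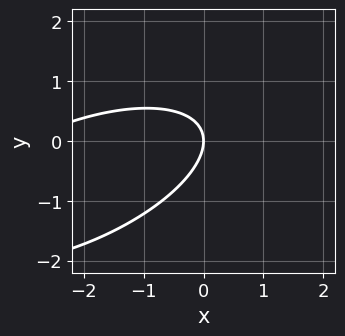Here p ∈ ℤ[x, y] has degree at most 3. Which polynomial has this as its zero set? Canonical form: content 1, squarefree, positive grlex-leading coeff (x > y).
The degree is 2 — the shape is more complex than any degree-1 curve.
From the visible intercepts: it crosses the y-axis at the gridline y = 0; it meets the x-axis at x = 0 (among the integer gridlines).
Assembling these constraints gives the stated polynomial.

x^2 - 2*x*y + 3*y^2 + 3*x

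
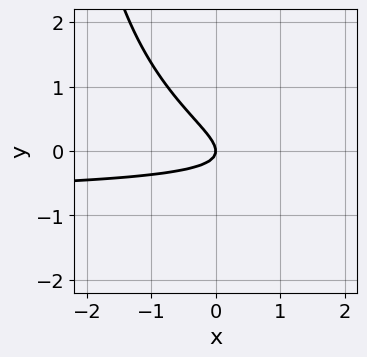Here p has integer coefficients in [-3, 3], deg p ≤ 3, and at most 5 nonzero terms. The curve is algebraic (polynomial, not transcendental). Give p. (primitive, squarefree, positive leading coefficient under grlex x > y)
First, the degree is 3 — a generic line meets the curve in up to 3 points.
Next, from the axis intercepts and sections: it meets the x-axis at x = 0 (among the integer gridlines); it meets the y-axis at y = 0 (among the integer gridlines).
Finally, the integer polynomial consistent with all of this is the stated p.

x*y^2 + 2*x*y + 3*y^2 + x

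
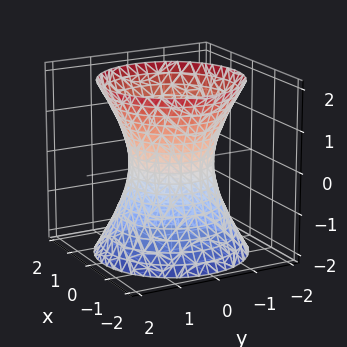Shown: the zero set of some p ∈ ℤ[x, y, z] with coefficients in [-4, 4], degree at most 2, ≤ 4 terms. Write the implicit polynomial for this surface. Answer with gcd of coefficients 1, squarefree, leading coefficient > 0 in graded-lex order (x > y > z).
First, degree: one connected sheet with a waist; a quadric, so deg p = 2.
Then, by symmetry, the surface is invariant under rotation about z: p = q(x² + y², z); the z ↦ −z reflection is a symmetry, so z appears only in even powers.
Next, from the visible intercepts: a circular section at z = 2 has radius between 1 and 2; the x-axis gridline crossings are at x ∈ {-1, 1}; among the integer gridlines, it crosses the y-axis at y ∈ {-1, 1}.
Finally, the integer polynomial consistent with all of this is the stated p.

2*x^2 + 2*y^2 - z^2 - 2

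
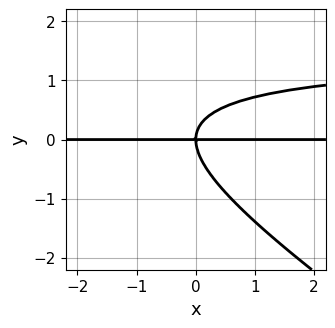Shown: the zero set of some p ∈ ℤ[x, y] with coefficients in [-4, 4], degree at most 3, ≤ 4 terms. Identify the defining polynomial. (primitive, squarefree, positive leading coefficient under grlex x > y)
2*x*y^2 + 3*y^3 - 3*x*y

(a) Degree: no degree-2 curve has this shape, so deg p = 3.
(b) From the axis intercepts and sections: it meets the y-axis at y = 0 (among the integer gridlines); every point of the x-axis in the box is on the curve.
(c) Together with the visible shape, these determine p as stated.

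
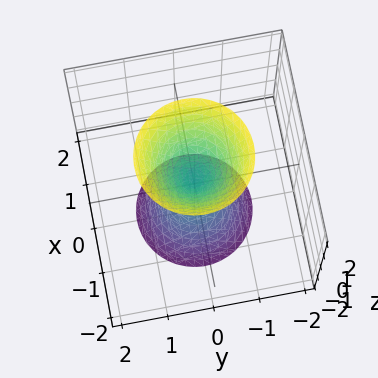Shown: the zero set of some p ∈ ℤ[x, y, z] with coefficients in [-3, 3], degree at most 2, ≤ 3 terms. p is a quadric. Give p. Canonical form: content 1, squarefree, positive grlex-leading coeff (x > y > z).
3*x^2 + 3*y^2 - z^2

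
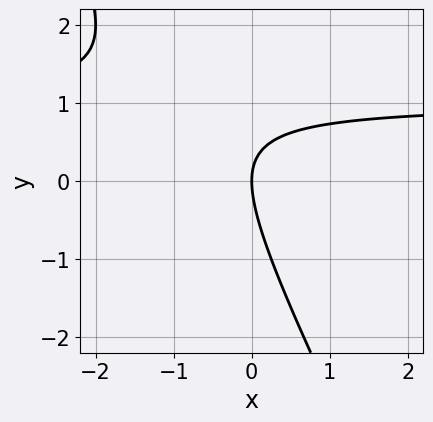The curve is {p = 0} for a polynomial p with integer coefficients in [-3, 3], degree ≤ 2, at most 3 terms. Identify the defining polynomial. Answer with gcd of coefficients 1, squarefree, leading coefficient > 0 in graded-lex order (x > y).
1. Degree: no degree-1 curve has this shape, so deg p = 2.
2. From the visible intercepts: one y-axis crossing is at y = 0; one x-axis crossing is at x = 0.
3. The integer polynomial consistent with all of this is the stated p.

2*x*y + y^2 - 2*x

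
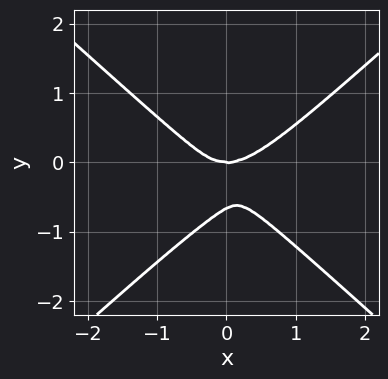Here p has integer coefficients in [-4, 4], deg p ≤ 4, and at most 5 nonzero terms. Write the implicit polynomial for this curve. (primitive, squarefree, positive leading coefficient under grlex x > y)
1. The degree is 4 — a generic line meets the curve in up to 4 points.
2. Reading off the gridlines: it crosses the y-axis at the gridline y = 0; one x-axis crossing is at x = 0.
3. Matching integer coefficients to the picture gives p.

2*x^4 - 3*y^4 - 2*x^2*y - x*y^2 - 2*y^3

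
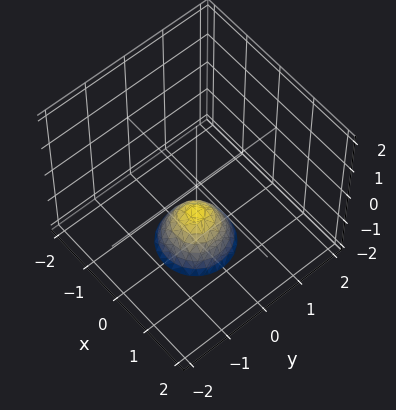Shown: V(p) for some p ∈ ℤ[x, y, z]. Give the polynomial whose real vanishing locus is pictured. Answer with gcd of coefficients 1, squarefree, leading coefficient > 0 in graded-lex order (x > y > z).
3*x^2 + 3*y^2 + 2*z + 2

Degree: no degree-1 surface has this shape, so deg p = 2.
By symmetry, every cross-section ⟂ z is a circle, so x, y appear only via x² + y².
Against the integer gridlines: it crosses the z-axis at the gridline z = -1; it misses every integer gridline on the x-axis; a circular section at z = -2 has radius between 0 and 1.
Solving for integer coefficients yields p as stated.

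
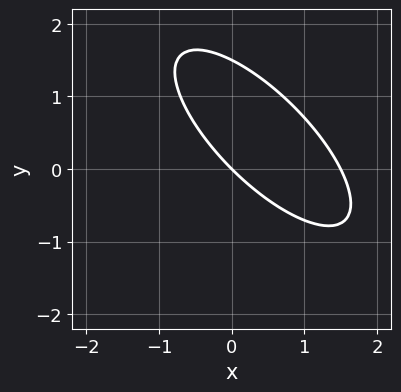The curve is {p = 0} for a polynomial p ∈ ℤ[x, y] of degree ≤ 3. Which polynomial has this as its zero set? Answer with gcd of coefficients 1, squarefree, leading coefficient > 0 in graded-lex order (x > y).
Degree: no degree-1 curve has this shape, so deg p = 2.
Against the integer gridlines: it crosses the x-axis at the gridline x = 0; it meets the y-axis at y = 0 (among the integer gridlines).
These observations pin down the coefficients.

2*x^2 + 3*x*y + 2*y^2 - 3*x - 3*y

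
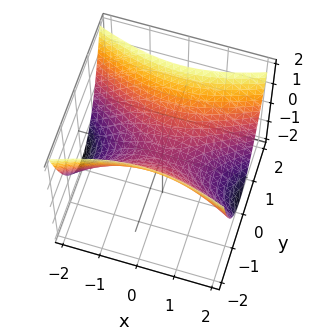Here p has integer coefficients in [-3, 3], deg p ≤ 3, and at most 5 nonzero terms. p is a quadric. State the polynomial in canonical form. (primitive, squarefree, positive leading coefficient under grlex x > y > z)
x^2 - 3*y^2 + 3*z

First, the degree is 2 — a saddle surface; a quadric.
Next, symmetries: the y ↦ −y reflection is a symmetry, so y appears only in even powers; it's symmetric under x → −x, forcing even powers of x.
Next, checking where it meets the axes: one x-axis crossing is at x = 0; one y-axis crossing is at y = 0; it meets the z-axis at z = 0 (among the integer gridlines).
Finally, putting this together gives p.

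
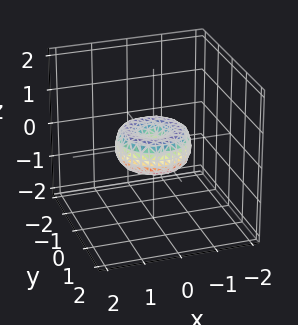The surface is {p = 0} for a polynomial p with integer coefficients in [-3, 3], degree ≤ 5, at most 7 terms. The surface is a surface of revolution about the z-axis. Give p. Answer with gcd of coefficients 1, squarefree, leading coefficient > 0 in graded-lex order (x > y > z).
First, the degree is 4 — the shape is more complex than any degree-3 surface.
Next, by symmetry, every cross-section ⟂ z is a circle, so x, y appear only via x² + y².
Next, observable constraints: it meets the z-axis at z = 0 (among the integer gridlines); among the integer gridlines, it crosses the x-axis at x ∈ {-1, 0, 1}.
Finally, together with the visible shape, these determine p as stated. Check: (0, 1, 0) on the y-axis lies on the surface, and p(0, 1, 0) = 0. ✓

x^4 + 2*x^2*y^2 + y^4 - x^2 - y^2 + z^2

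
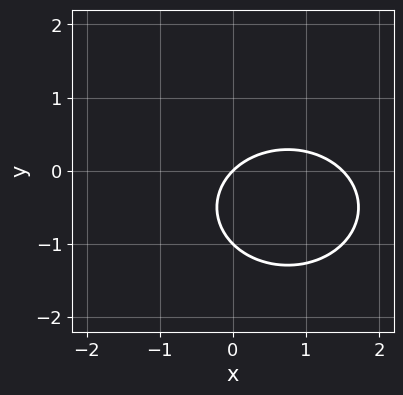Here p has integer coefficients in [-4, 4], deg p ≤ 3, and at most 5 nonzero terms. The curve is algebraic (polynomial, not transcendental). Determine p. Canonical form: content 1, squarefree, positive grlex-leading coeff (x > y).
2*x^2 + 3*y^2 - 3*x + 3*y

The degree is 2 — a generic line meets the curve in up to 2 points.
From the visible intercepts: one x-axis crossing is at x = 0; the y-axis gridline crossings are at y ∈ {-1, 0}.
Matching integer coefficients to the picture gives p.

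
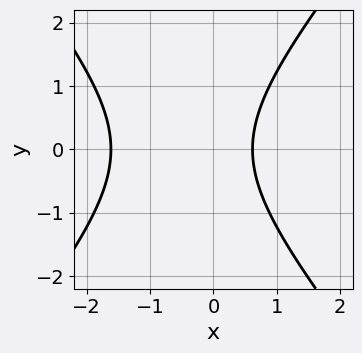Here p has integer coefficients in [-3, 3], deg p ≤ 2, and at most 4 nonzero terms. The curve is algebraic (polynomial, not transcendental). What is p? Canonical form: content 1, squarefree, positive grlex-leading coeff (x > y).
First, deg p = 2. No degree-1 curve has this shape.
Then, symmetries: mirror symmetry y ↦ −y ⇒ only even powers of y.
Then, observable constraints: it misses every integer gridline on the y-axis.
Finally, matching integer coefficients to the picture gives p.

3*x^2 - 2*y^2 + 3*x - 3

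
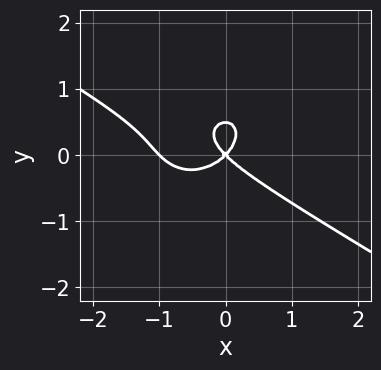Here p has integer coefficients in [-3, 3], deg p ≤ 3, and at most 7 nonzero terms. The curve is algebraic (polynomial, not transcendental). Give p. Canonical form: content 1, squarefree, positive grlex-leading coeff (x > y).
x^3 + x^2*y + 2*y^3 + x^2 - y^2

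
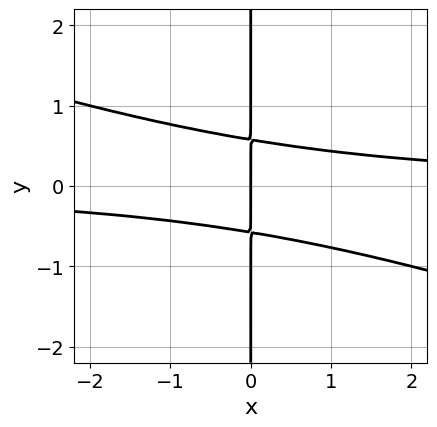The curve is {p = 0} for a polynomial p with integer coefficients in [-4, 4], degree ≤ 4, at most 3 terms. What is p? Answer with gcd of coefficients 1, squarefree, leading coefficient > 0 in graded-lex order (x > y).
First, degree: the shape is more complex than any degree-2 curve, so deg p = 3.
Next, checking where it meets the axes: it crosses the x-axis at the gridline x = 0; the visible y-axis segment lies entirely on the curve.
Finally, together with the visible shape, these determine p as stated.

x^2*y + 3*x*y^2 - x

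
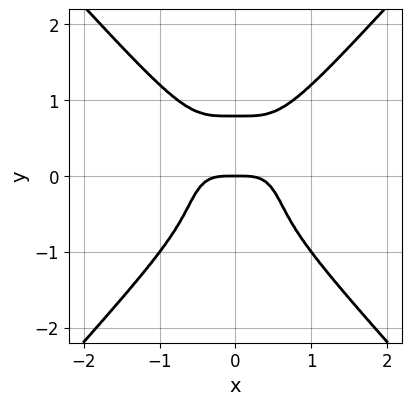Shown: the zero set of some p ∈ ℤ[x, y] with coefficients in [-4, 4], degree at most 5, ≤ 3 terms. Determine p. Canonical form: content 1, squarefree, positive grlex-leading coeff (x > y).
3*x^4 - 2*y^4 + y

Degree: a generic line meets the curve in up to 4 points, so deg p = 4.
Symmetries: it's symmetric under x → −x, forcing even powers of x.
Observable constraints: one y-axis crossing is at y = 0; it meets the x-axis at x = 0 (among the integer gridlines).
Assembling these constraints gives the stated polynomial.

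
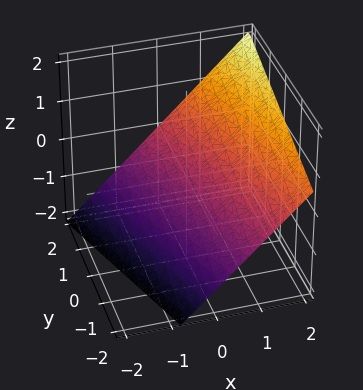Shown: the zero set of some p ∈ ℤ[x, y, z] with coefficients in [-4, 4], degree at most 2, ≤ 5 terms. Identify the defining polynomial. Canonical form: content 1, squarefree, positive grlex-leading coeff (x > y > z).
(a) deg p = 1.
(b) Checking where it meets the axes: it meets the y-axis at y = 2 (among the integer gridlines).
(c) Solving for integer coefficients yields p as stated.

3*x + y - 3*z - 2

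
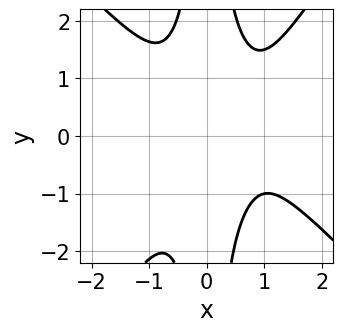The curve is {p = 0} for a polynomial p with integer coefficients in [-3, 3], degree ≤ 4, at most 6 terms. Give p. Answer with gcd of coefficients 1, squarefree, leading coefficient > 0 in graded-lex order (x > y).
3*x^4 + x^3*y - 2*x^2*y^2 - 2*x^3 + 2

1. The degree is 4 — the shape is more complex than any degree-3 curve.
2. From the axis intercepts and sections: the curve avoids every integer x-axis point in the box; no y-intercept at any integer in the box.
3. Matching integer coefficients to the picture gives p.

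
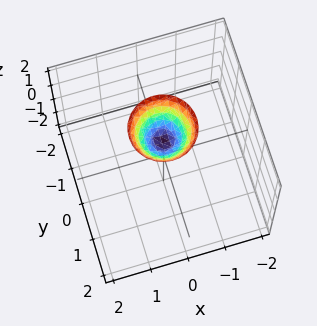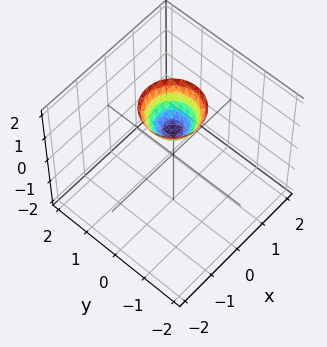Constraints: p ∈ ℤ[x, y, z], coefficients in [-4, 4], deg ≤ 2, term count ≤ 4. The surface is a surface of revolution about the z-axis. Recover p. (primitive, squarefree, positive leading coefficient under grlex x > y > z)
(a) The degree is 2 — the shape is more complex than any degree-1 surface.
(b) Symmetries: the z-axis is an axis of rotation, so x and y enter only as x² + y².
(c) Against the integer gridlines: a circular section at z = 2 has radius between 0 and 1; it misses every integer gridline on the x-axis.
(d) Putting this together gives p. Check: (0, 0, 1) on the z-axis lies on the surface, and p(0, 0, 1) = 0. ✓

3*x^2 + 3*y^2 - 2*z + 2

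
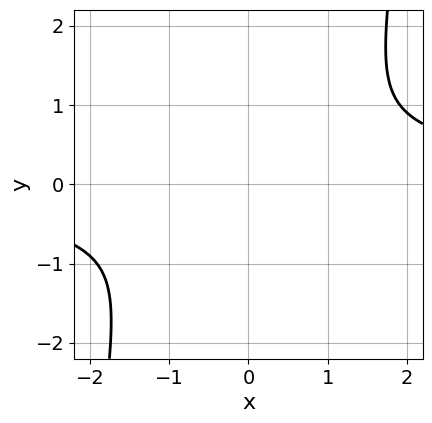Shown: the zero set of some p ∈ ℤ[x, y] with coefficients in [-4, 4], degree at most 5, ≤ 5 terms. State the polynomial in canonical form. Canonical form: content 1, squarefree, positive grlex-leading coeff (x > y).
2*x^3*y - 3*x^2 - 3*y^2

First, degree: a generic line meets the curve in up to 4 points, so deg p = 4.
Finally, solving for integer coefficients yields p as stated.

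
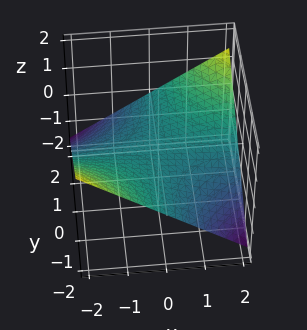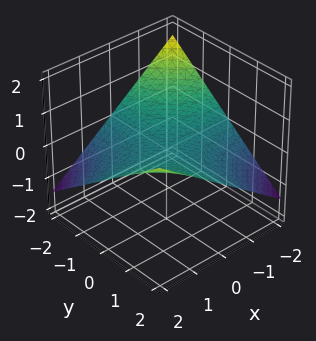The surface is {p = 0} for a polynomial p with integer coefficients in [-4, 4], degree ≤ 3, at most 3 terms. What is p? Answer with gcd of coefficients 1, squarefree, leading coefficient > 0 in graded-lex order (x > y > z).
1. deg p = 2. A saddle surface; a quadric.
2. From the axis intercepts and sections: it meets the z-axis at z = 0 (among the integer gridlines); the visible x-axis segment lies entirely on the surface.
3. Fitting integer coefficients to these (and the overall shape) gives p. Check: (0, 1, 0) on the y-axis lies on the surface, and p(0, 1, 0) = 0. ✓

x*y - 3*z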